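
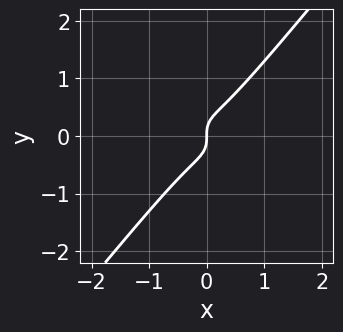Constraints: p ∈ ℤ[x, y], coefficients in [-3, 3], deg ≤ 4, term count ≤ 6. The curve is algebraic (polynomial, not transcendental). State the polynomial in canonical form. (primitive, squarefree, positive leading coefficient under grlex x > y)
First, the degree is 3 — no degree-2 curve has this shape.
Then, from the axis intercepts and sections: one y-axis crossing is at y = 0; it crosses the x-axis at the gridline x = 0.
Finally, putting this together gives p.

3*x^3 + 2*x^2*y - 3*y^3 + x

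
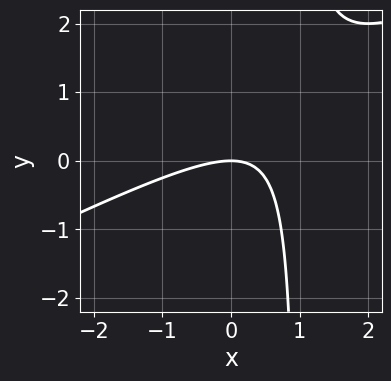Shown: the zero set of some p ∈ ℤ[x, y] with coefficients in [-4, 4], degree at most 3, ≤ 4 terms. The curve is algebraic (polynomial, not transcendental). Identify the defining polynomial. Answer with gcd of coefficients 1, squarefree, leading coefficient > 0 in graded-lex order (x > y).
x^2 - 2*x*y + 2*y

1. Degree: a generic line meets the curve in up to 2 points, so deg p = 2.
2. Against the integer gridlines: it meets the y-axis at y = 0 (among the integer gridlines); one x-axis crossing is at x = 0.
3. The integer polynomial consistent with all of this is the stated p.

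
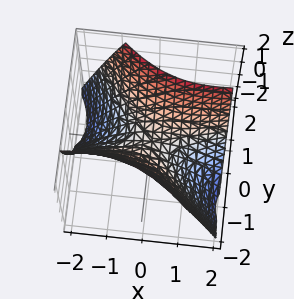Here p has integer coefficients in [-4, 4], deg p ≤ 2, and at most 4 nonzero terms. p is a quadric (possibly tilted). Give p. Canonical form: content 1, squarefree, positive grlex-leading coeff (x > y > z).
x^2 - 3*x*y - 3*y^2 + 3*z

The degree is 2 — no degree-1 surface has this shape.
From the visible intercepts: it crosses the x-axis at the gridline x = 0; one y-axis crossing is at y = 0.
Solving for integer coefficients yields p as stated.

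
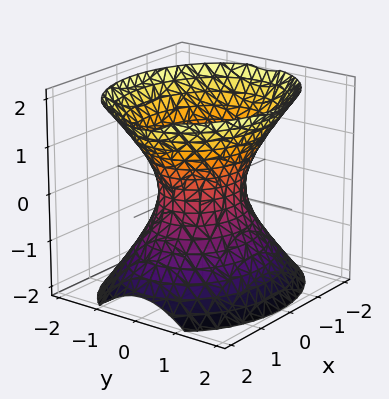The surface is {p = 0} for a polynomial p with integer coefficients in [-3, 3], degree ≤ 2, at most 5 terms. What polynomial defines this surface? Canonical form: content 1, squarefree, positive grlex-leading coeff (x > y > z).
Degree: an hourglass — one-sheet hyperboloid; a quadric, so deg p = 2.
Symmetries: it's symmetric under y → −y, forcing even powers of y; it's symmetric under x → −x, forcing even powers of x; mirror symmetry z ↦ −z ⇒ only even powers of z.
Reading off the gridlines: the x-axis gridline crossings are at x ∈ {-1, 1}; the surface avoids every integer z-axis point in the box.
Solving for integer coefficients yields p as stated.

2*x^2 + 3*y^2 - 2*z^2 - 2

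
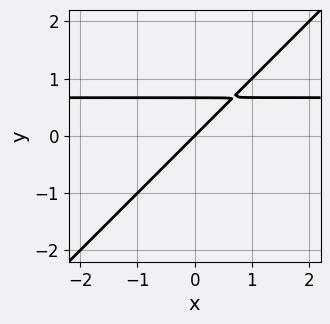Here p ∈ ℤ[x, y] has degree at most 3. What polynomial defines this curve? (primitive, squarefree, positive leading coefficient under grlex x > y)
The degree is 2 — no degree-1 curve has this shape.
Against the integer gridlines: one x-axis crossing is at x = 0; it meets the y-axis at y = 0 (among the integer gridlines).
Fitting integer coefficients to these (and the overall shape) gives p.

3*x*y - 3*y^2 - 2*x + 2*y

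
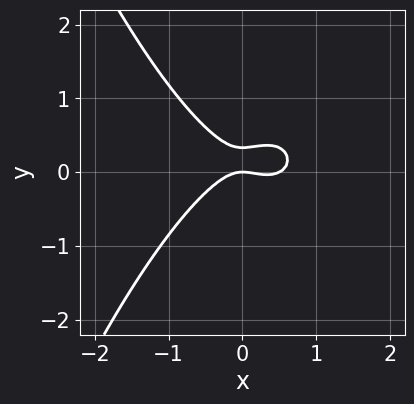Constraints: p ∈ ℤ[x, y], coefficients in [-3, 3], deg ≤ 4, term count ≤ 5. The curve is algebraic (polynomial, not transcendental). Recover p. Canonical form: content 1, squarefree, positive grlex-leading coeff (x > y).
2*x^3 - x^2 + 3*y^2 - y

The degree is 3 — the shape is more complex than any degree-2 curve.
Checking where it meets the axes: it meets the x-axis at x = 0 (among the integer gridlines); it crosses the y-axis at the gridline y = 0.
Assembling these constraints gives the stated polynomial.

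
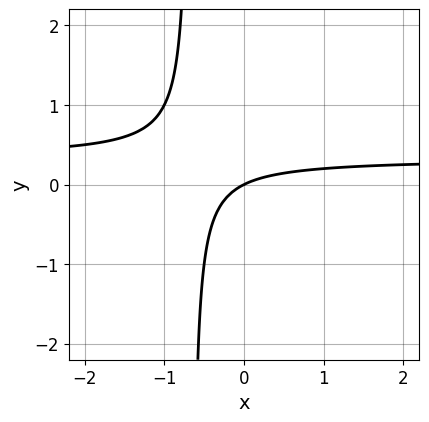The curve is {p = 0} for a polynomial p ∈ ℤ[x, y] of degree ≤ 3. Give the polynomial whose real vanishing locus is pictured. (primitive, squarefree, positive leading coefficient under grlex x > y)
3*x*y - x + 2*y

First, the degree is 2 — no degree-1 curve has this shape.
Next, from the axis intercepts and sections: it crosses the y-axis at the gridline y = 0; it meets the x-axis at x = 0 (among the integer gridlines).
Finally, the integer polynomial consistent with all of this is the stated p.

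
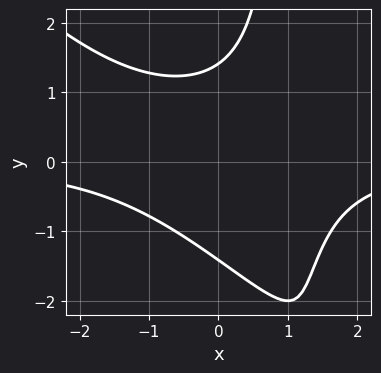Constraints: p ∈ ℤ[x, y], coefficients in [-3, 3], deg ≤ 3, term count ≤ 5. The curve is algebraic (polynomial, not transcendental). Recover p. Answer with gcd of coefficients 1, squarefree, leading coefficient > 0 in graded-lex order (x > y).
x^2*y + x*y^2 - y^2 + 2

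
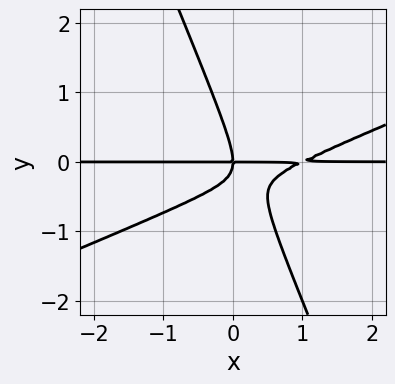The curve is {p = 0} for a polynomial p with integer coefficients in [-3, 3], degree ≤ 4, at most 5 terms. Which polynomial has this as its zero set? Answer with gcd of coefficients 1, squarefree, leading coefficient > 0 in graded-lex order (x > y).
x^2*y - 2*x*y^2 - y^3 - x*y

The degree is 3 — no degree-2 curve has this shape.
Reading off the gridlines: every point of the x-axis in the box is on the curve; one y-axis crossing is at y = 0.
Together with the visible shape, these determine p as stated.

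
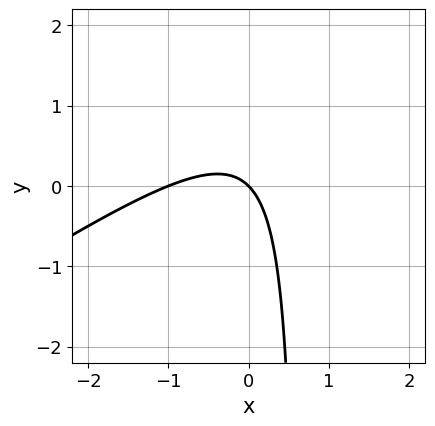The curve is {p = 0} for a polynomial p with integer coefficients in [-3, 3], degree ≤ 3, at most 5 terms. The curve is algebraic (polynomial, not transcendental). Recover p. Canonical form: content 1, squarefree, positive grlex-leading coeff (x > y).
2*x^2 - 3*x*y + 2*x + 2*y

(a) deg p = 2. The shape is more complex than any degree-1 curve.
(b) Against the integer gridlines: among the integer gridlines, it crosses the x-axis at x ∈ {-1, 0}; it crosses the y-axis at the gridline y = 0.
(c) The integer polynomial consistent with all of this is the stated p.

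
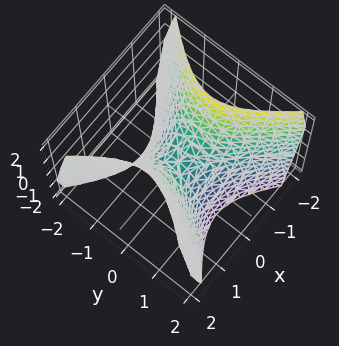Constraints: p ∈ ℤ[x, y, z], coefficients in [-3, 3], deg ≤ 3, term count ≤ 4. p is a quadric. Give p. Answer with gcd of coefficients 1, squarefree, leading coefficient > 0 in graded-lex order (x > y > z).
3*x^2 - 3*y^2 - 2*z

1. Degree: a hyperbolic paraboloid; a quadric, so deg p = 2.
2. Symmetries: the y ↦ −y reflection is a symmetry, so y appears only in even powers; mirror symmetry x ↦ −x ⇒ only even powers of x.
3. Observable constraints: it crosses the x-axis at the gridline x = 0; it crosses the y-axis at the gridline y = 0; one z-axis crossing is at z = 0.
4. Solving for integer coefficients yields p as stated.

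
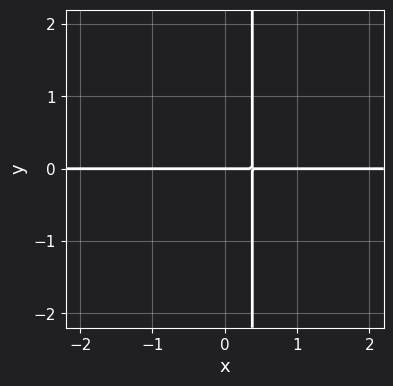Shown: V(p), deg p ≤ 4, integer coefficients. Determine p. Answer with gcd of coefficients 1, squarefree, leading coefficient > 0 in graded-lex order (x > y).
1. The degree is 3 — a generic line meets the curve in up to 3 points.
2. From the axis intercepts and sections: it crosses the y-axis at the gridline y = 0; every point of the x-axis in the box is on the curve.
3. Matching integer coefficients to the picture gives p.

x^2*y - 3*x*y + y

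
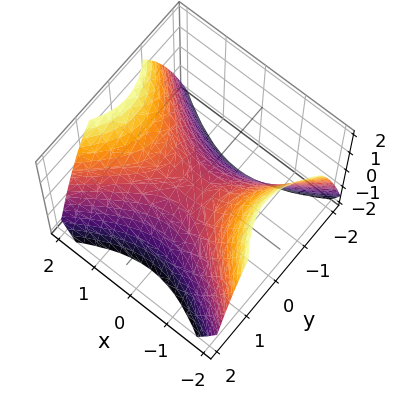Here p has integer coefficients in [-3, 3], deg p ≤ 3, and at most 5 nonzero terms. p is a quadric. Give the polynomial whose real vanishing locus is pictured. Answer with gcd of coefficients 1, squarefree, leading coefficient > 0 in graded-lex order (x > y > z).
2*x^2 - 3*y^2 - 3*z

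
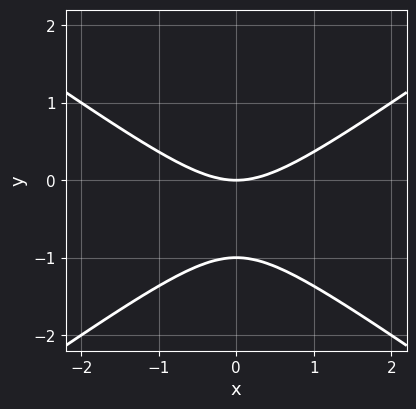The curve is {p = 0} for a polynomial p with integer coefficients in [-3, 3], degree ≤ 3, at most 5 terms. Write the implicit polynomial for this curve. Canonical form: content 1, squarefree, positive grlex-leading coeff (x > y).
x^2 - 2*y^2 - 2*y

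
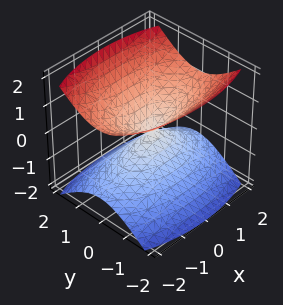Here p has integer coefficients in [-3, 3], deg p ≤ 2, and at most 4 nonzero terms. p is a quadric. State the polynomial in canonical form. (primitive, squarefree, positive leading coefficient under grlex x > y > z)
First, I count 2 distinct pieces. They look like related sheets of one shape, so recover p as a whole.
Then, deg p = 2. A double cone through the origin; a quadric.
Then, symmetries: mirror symmetry z ↦ −z ⇒ only even powers of z; mirror symmetry y ↦ −y ⇒ only even powers of y; mirror symmetry x ↦ −x ⇒ only even powers of x.
Next, against the integer gridlines: it meets the x-axis at x = 0 (among the integer gridlines); it crosses the y-axis at the gridline y = 0.
Finally, solving for integer coefficients yields p as stated.

x^2 + 3*y^2 - 3*z^2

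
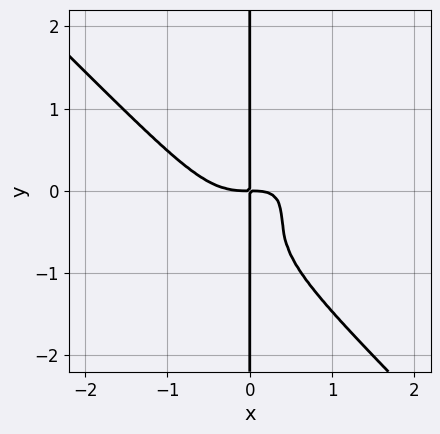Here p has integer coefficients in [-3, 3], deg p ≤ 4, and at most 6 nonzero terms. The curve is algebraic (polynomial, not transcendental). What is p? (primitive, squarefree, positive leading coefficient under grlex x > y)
First, deg p = 4. No degree-3 curve has this shape.
Then, from the visible intercepts: the visible y-axis segment lies entirely on the curve.
Finally, assembling these constraints gives the stated polynomial.

3*x^4 + 3*x*y^3 - 2*x^2*y + 3*x*y^2 + 2*x*y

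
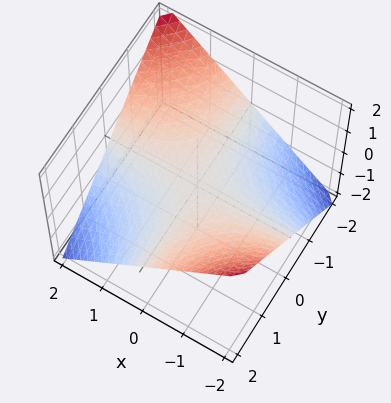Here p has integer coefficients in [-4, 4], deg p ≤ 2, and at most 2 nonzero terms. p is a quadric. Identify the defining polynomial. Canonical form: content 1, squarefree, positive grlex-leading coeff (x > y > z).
First, the degree is 2 — a saddle surface; a quadric.
Then, from the visible intercepts: every point of the y-axis in the box is on the surface; one z-axis crossing is at z = 0.
Finally, solving for integer coefficients yields p as stated. Check: (-2, 0, 0) on the x-axis lies on the surface, and p(-2, 0, 0) = 0. ✓

x*y + 2*z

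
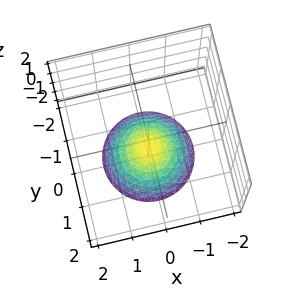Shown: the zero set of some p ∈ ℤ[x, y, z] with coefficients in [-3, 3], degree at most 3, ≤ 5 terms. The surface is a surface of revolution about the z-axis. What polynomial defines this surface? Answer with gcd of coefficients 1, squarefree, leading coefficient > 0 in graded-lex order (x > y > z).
2*x^2 + 2*y^2 + 3*z + 3

1. The degree is 2 — a generic line meets the surface in up to 2 points.
2. By symmetry, the surface is invariant under rotation about z: p = q(x² + y², z).
3. From the axis intercepts and sections: it misses every integer gridline on the y-axis; no x-intercept at any integer in the box; a circular section at z = -2 has radius between 1 and 2; it crosses the z-axis at the gridline z = -1.
4. Putting this together gives p.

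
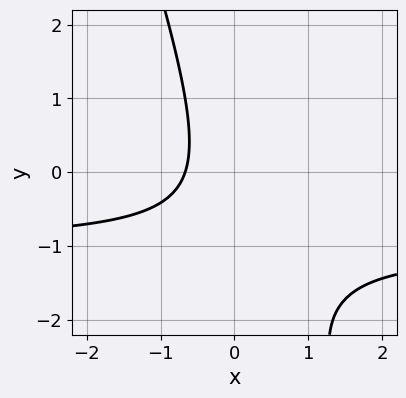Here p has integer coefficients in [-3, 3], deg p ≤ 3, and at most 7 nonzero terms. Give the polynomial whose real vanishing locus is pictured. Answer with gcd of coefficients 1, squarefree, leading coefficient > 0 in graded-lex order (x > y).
3*x*y + y^2 + 3*x + y + 2

(a) deg p = 2. A generic line meets the curve in up to 2 points.
(b) Checking where it meets the axes: no y-intercept at any integer in the box.
(c) Assembling these constraints gives the stated polynomial.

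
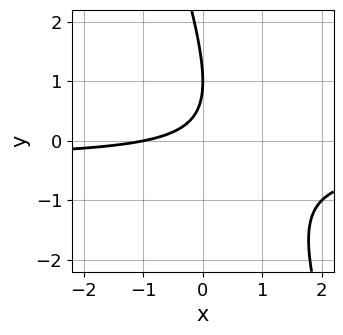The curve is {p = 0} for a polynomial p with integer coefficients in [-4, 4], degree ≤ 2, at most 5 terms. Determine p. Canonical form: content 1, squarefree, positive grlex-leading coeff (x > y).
(a) deg p = 2.
(b) From the axis intercepts and sections: one y-axis crossing is at y = 1; one x-axis crossing is at x = -1.
(c) Putting this together gives p.

3*x*y + y^2 + x - 2*y + 1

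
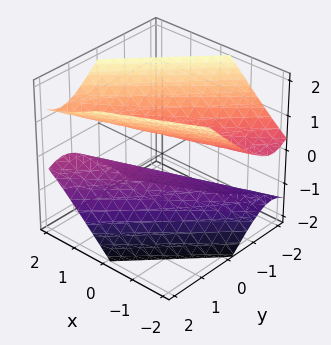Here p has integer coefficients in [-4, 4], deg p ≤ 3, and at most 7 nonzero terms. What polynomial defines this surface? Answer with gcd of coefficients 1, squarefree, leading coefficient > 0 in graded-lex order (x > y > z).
x^2 - 3*x*y + x*z + 2*y^2 - 2*z^2 + 1

(a) The picture has 2 separate pieces. They look like related sheets of one shape, so recover p as a whole.
(b) deg p = 2. The shape is more complex than any degree-1 surface.
(c) Reading off the gridlines: the surface avoids every integer y-axis point in the box; the surface avoids every integer x-axis point in the box.
(d) Assembling these constraints gives the stated polynomial.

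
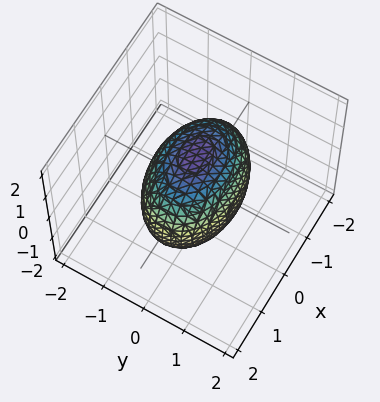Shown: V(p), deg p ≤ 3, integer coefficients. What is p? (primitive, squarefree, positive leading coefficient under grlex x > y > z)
1. Degree: bounded and convex; a quadric, so deg p = 2.
2. Symmetries: it's symmetric under z → −z, forcing even powers of z; it's symmetric under x → −x, forcing even powers of x; the y ↦ −y reflection is a symmetry, so y appears only in even powers.
3. Against the integer gridlines: among the integer gridlines, it crosses the y-axis at y ∈ {-1, 1}.
4. Together with the visible shape, these determine p as stated.

x^2 + 2*y^2 + z^2 - 2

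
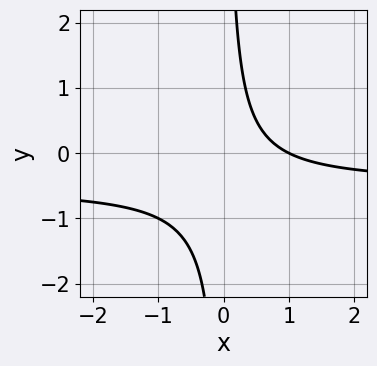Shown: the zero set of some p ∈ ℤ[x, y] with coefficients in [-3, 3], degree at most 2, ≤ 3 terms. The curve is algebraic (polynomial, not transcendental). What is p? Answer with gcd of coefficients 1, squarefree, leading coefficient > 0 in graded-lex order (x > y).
First, deg p = 2. No degree-1 curve has this shape.
Then, against the integer gridlines: it meets the x-axis at x = 1 (among the integer gridlines); it misses every integer gridline on the y-axis.
Finally, assembling these constraints gives the stated polynomial.

2*x*y + x - 1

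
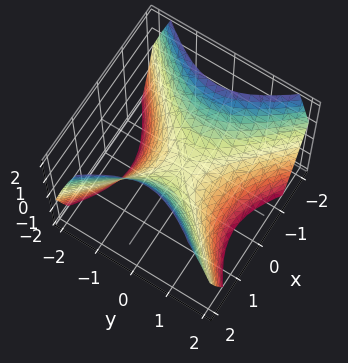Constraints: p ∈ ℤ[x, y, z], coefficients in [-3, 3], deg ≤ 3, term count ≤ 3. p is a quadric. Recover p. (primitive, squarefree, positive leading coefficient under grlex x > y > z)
x^2 - y^2 - z

The degree is 2 — a hyperbolic paraboloid; a quadric.
Symmetries: mirror symmetry x ↦ −x ⇒ only even powers of x; mirror symmetry y ↦ −y ⇒ only even powers of y.
Against the integer gridlines: it meets the x-axis at x = 0 (among the integer gridlines); one z-axis crossing is at z = 0; one y-axis crossing is at y = 0.
Fitting integer coefficients to these (and the overall shape) gives p.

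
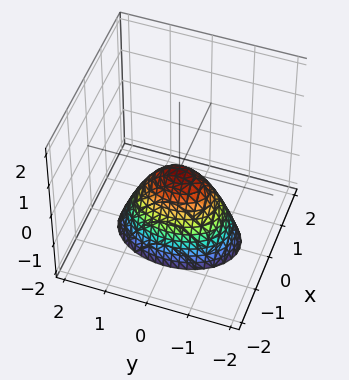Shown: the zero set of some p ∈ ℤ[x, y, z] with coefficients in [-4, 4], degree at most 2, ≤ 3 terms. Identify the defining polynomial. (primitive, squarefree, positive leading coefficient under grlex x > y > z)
2*x^2 + y^2 + z

deg p = 2.
Symmetries: mirror symmetry y ↦ −y ⇒ only even powers of y; it's symmetric under x → −x, forcing even powers of x.
From the visible intercepts: it crosses the z-axis at the gridline z = 0; it crosses the y-axis at the gridline y = 0; it meets the x-axis at x = 0 (among the integer gridlines).
Matching integer coefficients to the picture gives p.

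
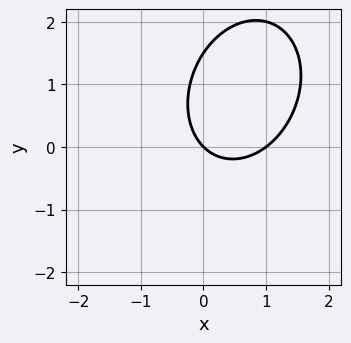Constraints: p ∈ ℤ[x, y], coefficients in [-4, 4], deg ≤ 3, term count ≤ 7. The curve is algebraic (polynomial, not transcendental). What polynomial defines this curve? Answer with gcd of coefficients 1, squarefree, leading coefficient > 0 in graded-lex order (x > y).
3*x^2 - x*y + 2*y^2 - 3*x - 3*y

1. deg p = 2.
2. From the axis intercepts and sections: it meets the y-axis at y = 0 (among the integer gridlines); among the integer gridlines, it crosses the x-axis at x ∈ {0, 1}.
3. Solving for integer coefficients yields p as stated.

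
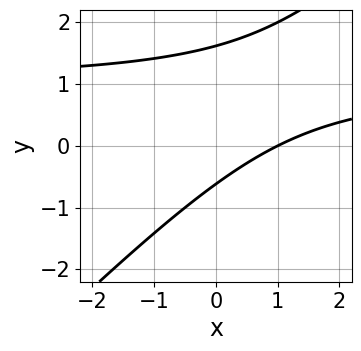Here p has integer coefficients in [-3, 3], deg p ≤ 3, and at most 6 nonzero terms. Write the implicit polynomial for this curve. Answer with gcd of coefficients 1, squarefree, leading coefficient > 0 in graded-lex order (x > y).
x*y - y^2 - x + y + 1

1. deg p = 2. The shape is more complex than any degree-1 curve.
2. Checking where it meets the axes: one x-axis crossing is at x = 1.
3. The integer polynomial consistent with all of this is the stated p.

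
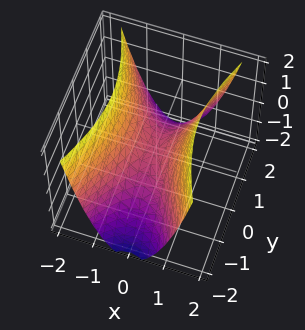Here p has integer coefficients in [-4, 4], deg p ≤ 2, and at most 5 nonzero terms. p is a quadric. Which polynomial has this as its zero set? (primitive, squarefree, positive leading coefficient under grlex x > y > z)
(a) deg p = 2.
(b) Symmetries: it's symmetric under x → −x, forcing even powers of x; mirror symmetry y ↦ −y ⇒ only even powers of y.
(c) From the visible intercepts: it crosses the y-axis at the gridline y = 0; it crosses the z-axis at the gridline z = 0; one x-axis crossing is at x = 0.
(d) Matching integer coefficients to the picture gives p.

3*x^2 - y^2 - 2*z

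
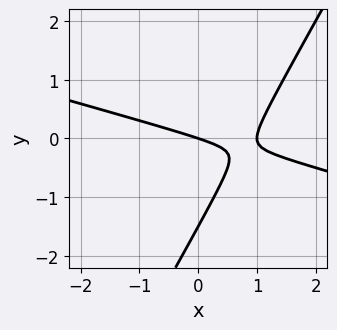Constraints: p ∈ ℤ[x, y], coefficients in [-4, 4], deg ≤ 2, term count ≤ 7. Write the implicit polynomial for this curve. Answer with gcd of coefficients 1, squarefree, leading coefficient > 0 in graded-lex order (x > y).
x^2 + 3*x*y - 2*y^2 - x - 3*y

1. Degree: the shape is more complex than any degree-1 curve, so deg p = 2.
2. From the visible intercepts: the x-axis gridline crossings are at x ∈ {0, 1}; it meets the y-axis at y = 0 (among the integer gridlines).
3. Solving for integer coefficients yields p as stated.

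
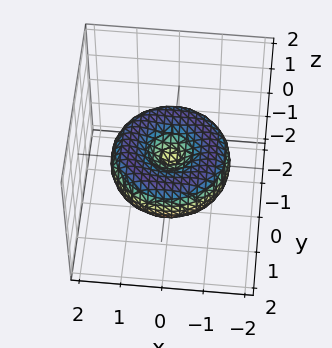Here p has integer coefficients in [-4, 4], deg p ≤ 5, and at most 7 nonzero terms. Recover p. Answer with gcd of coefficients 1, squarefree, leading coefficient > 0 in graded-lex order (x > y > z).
First, degree: no degree-3 surface has this shape, so deg p = 4.
Then, symmetries: the surface is invariant under rotation about z: p = q(x² + y², z).
Next, reading off the gridlines: it crosses the z-axis at the gridline z = 0; it meets the y-axis at y = 0 (among the integer gridlines).
Finally, these observations pin down the coefficients.

x^4 + 2*x^2*y^2 + y^4 - 2*x^2 - 2*y^2 + 3*z^2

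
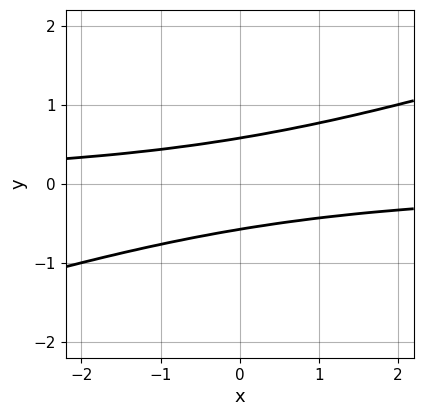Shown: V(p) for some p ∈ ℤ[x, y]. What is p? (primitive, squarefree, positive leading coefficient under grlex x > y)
x*y - 3*y^2 + 1

1. Degree: a generic line meets the curve in up to 2 points, so deg p = 2.
2. Checking where it meets the axes: it misses every integer gridline on the x-axis.
3. Solving for integer coefficients yields p as stated.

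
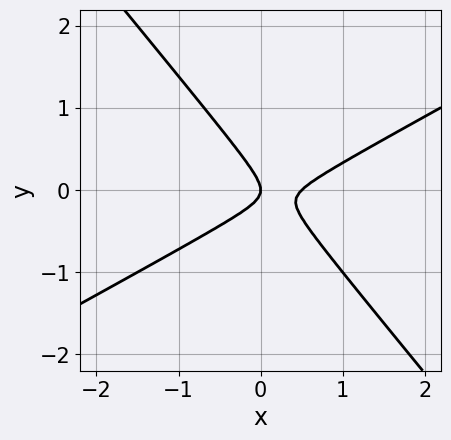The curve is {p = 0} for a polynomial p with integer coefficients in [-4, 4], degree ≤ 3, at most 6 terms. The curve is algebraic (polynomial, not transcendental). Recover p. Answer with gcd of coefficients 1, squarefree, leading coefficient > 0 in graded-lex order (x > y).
First, the degree is 2 — a generic line meets the curve in up to 2 points.
Next, from the visible intercepts: it meets the y-axis at y = 0 (among the integer gridlines); it meets the x-axis at x = 0 (among the integer gridlines).
Finally, the integer polynomial consistent with all of this is the stated p.

2*x^2 - 2*x*y - 3*y^2 - x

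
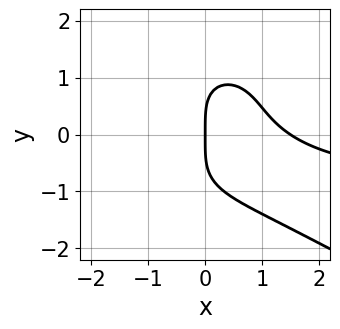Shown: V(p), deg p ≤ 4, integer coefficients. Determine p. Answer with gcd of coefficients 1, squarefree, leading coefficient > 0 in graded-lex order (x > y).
y^4 + 2*x^2*y + 2*x^2 - 3*x

1. Degree: no degree-3 curve has this shape, so deg p = 4.
2. Observable constraints: it crosses the x-axis at the gridline x = 0; one y-axis crossing is at y = 0.
3. Matching integer coefficients to the picture gives p.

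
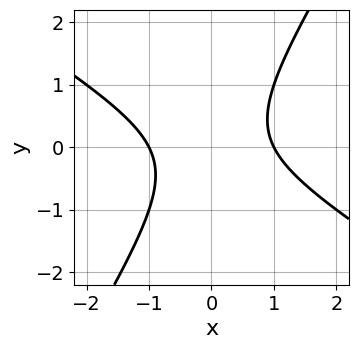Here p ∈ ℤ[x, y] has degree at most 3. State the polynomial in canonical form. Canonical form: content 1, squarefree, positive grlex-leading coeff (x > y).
(a) deg p = 2. A generic line meets the curve in up to 2 points.
(b) From the visible intercepts: among the integer gridlines, it crosses the x-axis at x ∈ {-1, 1}; it misses every integer gridline on the y-axis.
(c) Assembling these constraints gives the stated polynomial.

x^2 + x*y - y^2 - 1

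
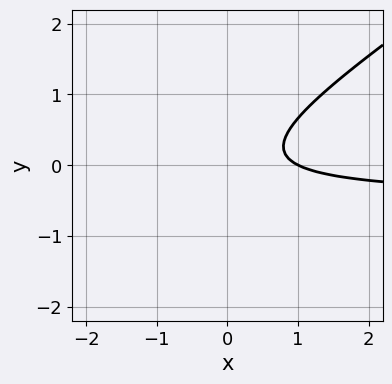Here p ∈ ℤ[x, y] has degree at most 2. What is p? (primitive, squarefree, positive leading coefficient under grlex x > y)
1. The degree is 2 — the shape is more complex than any degree-1 curve.
2. Reading off the gridlines: it misses every integer gridline on the y-axis; it crosses the x-axis at the gridline x = 1.
3. These observations pin down the coefficients.

2*x*y - 3*y^2 + x - 1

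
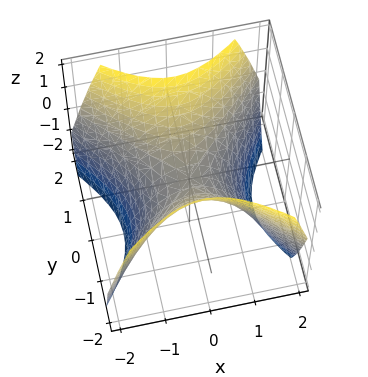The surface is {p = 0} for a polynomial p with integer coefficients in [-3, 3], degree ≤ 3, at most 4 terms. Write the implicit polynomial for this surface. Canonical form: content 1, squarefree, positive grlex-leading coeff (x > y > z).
x^2 - y^2 + z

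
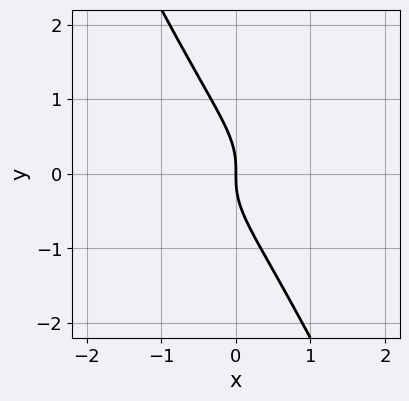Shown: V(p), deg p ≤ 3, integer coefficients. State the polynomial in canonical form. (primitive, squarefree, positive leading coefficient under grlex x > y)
1. Degree: a generic line meets the curve in up to 3 points, so deg p = 3.
2. From the visible intercepts: one x-axis crossing is at x = 0; it meets the y-axis at y = 0 (among the integer gridlines).
3. Fitting integer coefficients to these (and the overall shape) gives p.

2*x*y^2 + y^3 + x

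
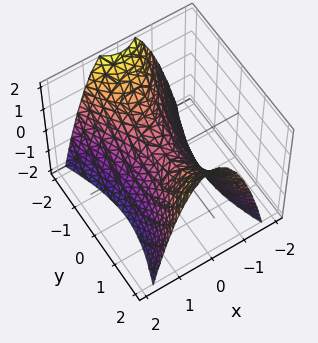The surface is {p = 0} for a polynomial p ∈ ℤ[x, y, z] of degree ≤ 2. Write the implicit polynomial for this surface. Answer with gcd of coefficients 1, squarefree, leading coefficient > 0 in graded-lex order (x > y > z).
First, the degree is 2 — a saddle surface; a quadric.
Then, symmetries: mirror symmetry x ↦ −x ⇒ only even powers of x; it's symmetric under y → −y, forcing even powers of y.
Next, checking where it meets the axes: it meets the x-axis at x = 0 (among the integer gridlines); one z-axis crossing is at z = 0; it crosses the y-axis at the gridline y = 0.
Finally, together with the visible shape, these determine p as stated.

3*x^2 - y^2 + 2*z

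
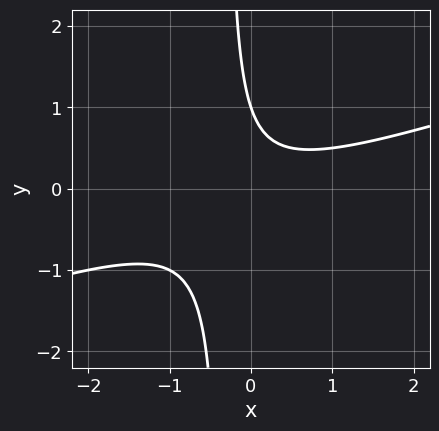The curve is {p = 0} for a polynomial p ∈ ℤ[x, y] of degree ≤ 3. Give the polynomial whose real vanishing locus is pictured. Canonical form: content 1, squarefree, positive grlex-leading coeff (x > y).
1. Degree: no degree-1 curve has this shape, so deg p = 2.
2. Observable constraints: the curve avoids every integer x-axis point in the box; it meets the y-axis at y = 1 (among the integer gridlines).
3. Assembling these constraints gives the stated polynomial.

x^2 - 3*x*y - y + 1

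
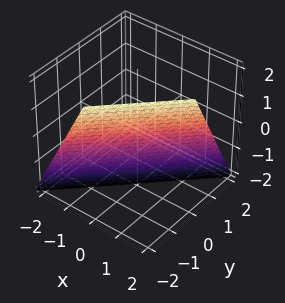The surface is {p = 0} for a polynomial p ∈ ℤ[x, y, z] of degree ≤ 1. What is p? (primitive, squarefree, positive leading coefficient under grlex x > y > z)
2*x - 2*y - z - 2

Degree: every cross-section is a straight line — this is a plane, so deg p = 1.
Observable constraints: one x-axis crossing is at x = 1; it crosses the y-axis at the gridline y = -1.
Putting this together gives p. Check: (0, 0, -2) on the z-axis lies on the surface, and p(0, 0, -2) = 0. ✓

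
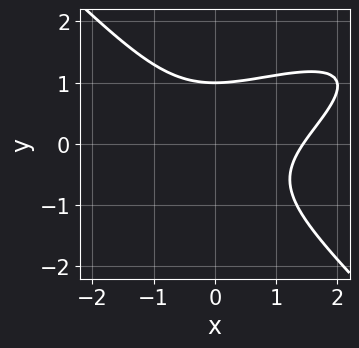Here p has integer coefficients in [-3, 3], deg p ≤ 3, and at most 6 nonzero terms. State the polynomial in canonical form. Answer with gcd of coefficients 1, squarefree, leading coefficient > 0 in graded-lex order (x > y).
x^3 - 2*x^2*y + 3*y^3 - 3

(a) deg p = 3. The shape is more complex than any degree-2 curve.
(b) Checking where it meets the axes: it crosses the y-axis at the gridline y = 1.
(c) Solving for integer coefficients yields p as stated.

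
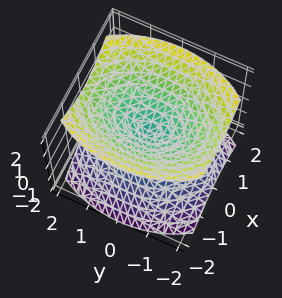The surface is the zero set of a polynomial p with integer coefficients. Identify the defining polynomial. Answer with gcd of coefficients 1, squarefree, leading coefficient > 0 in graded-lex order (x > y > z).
2*x^2 + y^2 - 2*z^2

(a) I count 2 distinct pieces. They look like related sheets of one shape, so recover p as a whole.
(b) Degree: two nappes meeting at a single point; a quadric, so deg p = 2.
(c) Symmetries: the x ↦ −x reflection is a symmetry, so x appears only in even powers; the z ↦ −z reflection is a symmetry, so z appears only in even powers; it's symmetric under y → −y, forcing even powers of y.
(d) Against the integer gridlines: it meets the x-axis at x = 0 (among the integer gridlines); one y-axis crossing is at y = 0; it crosses the z-axis at the gridline z = 0.
(e) Fitting integer coefficients to these (and the overall shape) gives p.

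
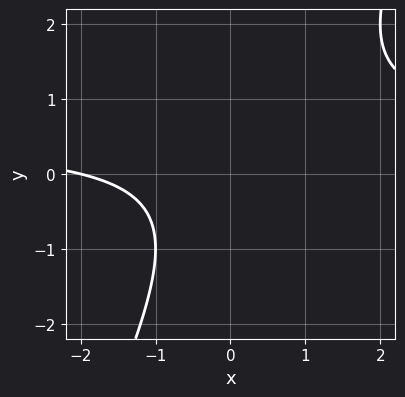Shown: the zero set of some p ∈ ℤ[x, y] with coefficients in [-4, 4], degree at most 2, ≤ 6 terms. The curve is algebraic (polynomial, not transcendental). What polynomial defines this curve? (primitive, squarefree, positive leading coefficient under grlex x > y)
2*x*y - y^2 - x - 2

1. The degree is 2 — no degree-1 curve has this shape.
2. From the visible intercepts: one x-axis crossing is at x = -2; it misses every integer gridline on the y-axis.
3. Putting this together gives p.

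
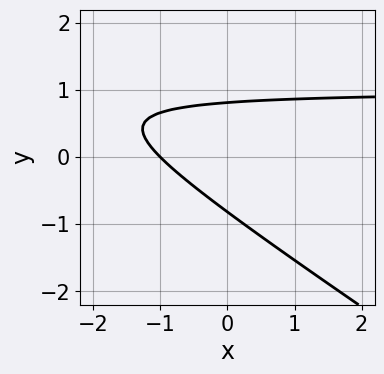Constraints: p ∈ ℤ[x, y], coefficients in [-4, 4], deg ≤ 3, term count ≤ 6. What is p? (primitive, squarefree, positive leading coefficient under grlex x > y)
First, degree: a generic line meets the curve in up to 2 points, so deg p = 2.
Then, from the visible intercepts: one x-axis crossing is at x = -1.
Finally, putting this together gives p.

2*x*y + 3*y^2 - 2*x - 2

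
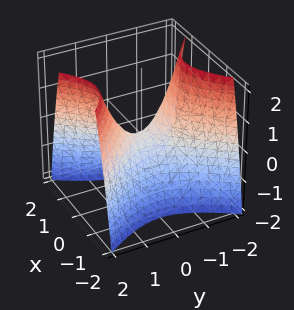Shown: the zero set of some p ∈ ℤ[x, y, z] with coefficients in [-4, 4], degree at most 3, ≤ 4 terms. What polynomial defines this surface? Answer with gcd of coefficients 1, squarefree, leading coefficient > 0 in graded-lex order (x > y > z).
3*x^2 - 2*y^2 + 2*z

(a) Degree: a hyperbolic paraboloid; a quadric, so deg p = 2.
(b) Symmetries: it's symmetric under y → −y, forcing even powers of y; mirror symmetry x ↦ −x ⇒ only even powers of x.
(c) From the axis intercepts and sections: one z-axis crossing is at z = 0; one x-axis crossing is at x = 0.
(d) Assembling these constraints gives the stated polynomial.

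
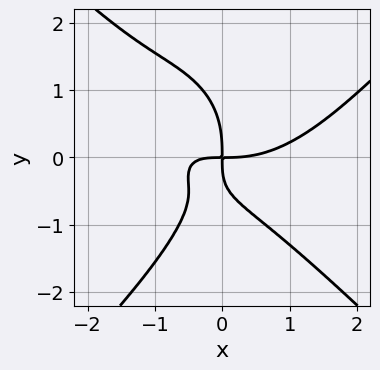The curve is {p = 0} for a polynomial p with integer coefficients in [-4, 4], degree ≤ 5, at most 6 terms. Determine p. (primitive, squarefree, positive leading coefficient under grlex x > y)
x^4 - y^4 - 2*x^2*y - 2*x*y^2 - 2*x*y

deg p = 4. A generic line meets the curve in up to 4 points.
From the visible intercepts: it meets the x-axis at x = 0 (among the integer gridlines); one y-axis crossing is at y = 0.
Matching integer coefficients to the picture gives p.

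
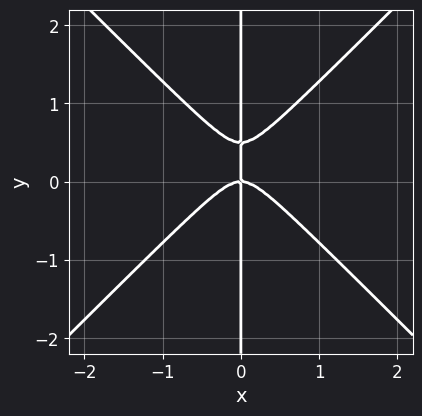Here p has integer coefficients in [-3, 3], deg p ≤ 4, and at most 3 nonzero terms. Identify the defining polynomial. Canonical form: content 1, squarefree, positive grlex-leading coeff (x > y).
The degree is 3 — no degree-2 curve has this shape.
From the axis intercepts and sections: the visible y-axis segment lies entirely on the curve; it meets the x-axis at x = 0 (among the integer gridlines).
Matching integer coefficients to the picture gives p.

2*x^3 - 2*x*y^2 + x*y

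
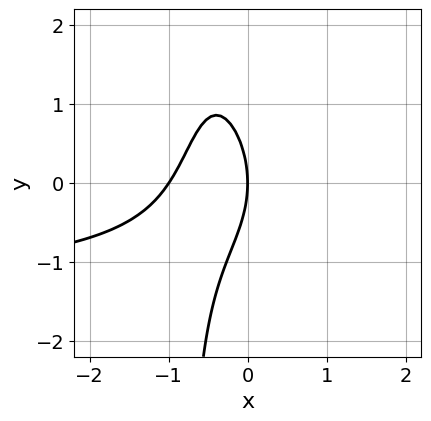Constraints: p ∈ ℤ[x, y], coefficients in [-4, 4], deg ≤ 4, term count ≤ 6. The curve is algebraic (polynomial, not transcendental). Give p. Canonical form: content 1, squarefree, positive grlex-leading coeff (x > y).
1. Degree: no degree-2 curve has this shape, so deg p = 3.
2. From the axis intercepts and sections: among the integer gridlines, it crosses the x-axis at x ∈ {-1, 0}; it crosses the y-axis at the gridline y = 0.
3. Solving for integer coefficients yields p as stated.

2*x^2*y + x*y^2 + 3*x^2 + y^2 + 3*x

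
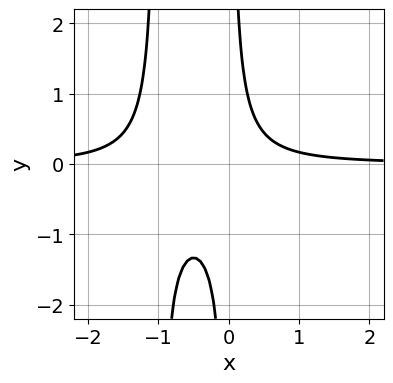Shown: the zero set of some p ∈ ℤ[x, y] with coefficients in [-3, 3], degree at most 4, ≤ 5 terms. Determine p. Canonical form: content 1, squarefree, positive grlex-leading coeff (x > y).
(a) deg p = 3.
(b) From the visible intercepts: no y-intercept at any integer in the box; it misses every integer gridline on the x-axis.
(c) Together with the visible shape, these determine p as stated.

3*x^2*y + 3*x*y - 1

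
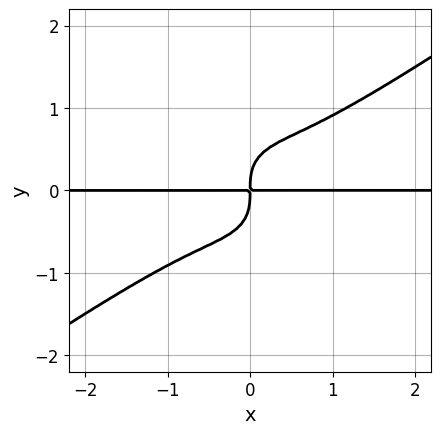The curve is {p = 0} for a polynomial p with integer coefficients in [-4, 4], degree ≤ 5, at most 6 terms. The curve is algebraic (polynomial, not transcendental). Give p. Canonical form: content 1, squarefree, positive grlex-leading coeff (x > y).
deg p = 4. No degree-3 curve has this shape.
Against the integer gridlines: every point of the x-axis in the box is on the curve.
Fitting integer coefficients to these (and the overall shape) gives p.

3*x^3*y - 3*x^2*y^2 - 3*y^4 + 2*x*y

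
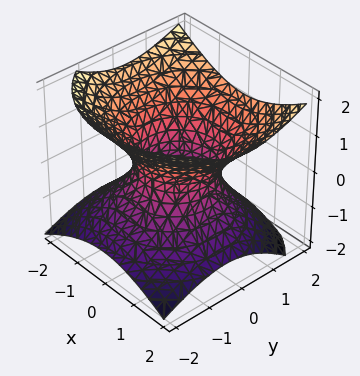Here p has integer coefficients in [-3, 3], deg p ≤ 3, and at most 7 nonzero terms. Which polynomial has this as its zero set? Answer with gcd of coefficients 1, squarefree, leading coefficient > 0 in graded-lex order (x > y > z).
2*x^2 + 2*y^2 - y*z - 3*z^2 - 2

First, deg p = 2.
Next, reading off the gridlines: the surface avoids every integer z-axis point in the box; the y-axis gridline crossings are at y ∈ {-1, 1}.
Finally, assembling these constraints gives the stated polynomial.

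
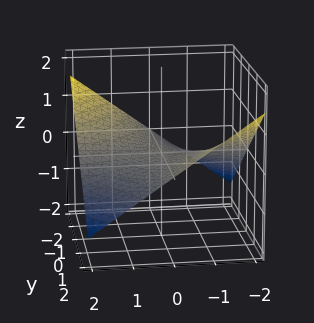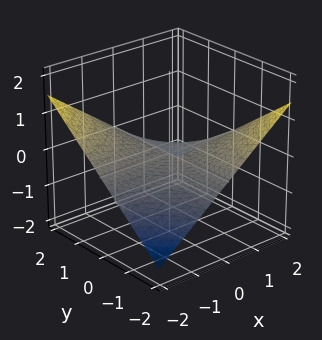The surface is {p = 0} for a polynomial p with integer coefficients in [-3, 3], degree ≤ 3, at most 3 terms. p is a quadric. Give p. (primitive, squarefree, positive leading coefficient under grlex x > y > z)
The degree is 2 — a saddle surface; a quadric.
Observable constraints: the visible x-axis segment lies entirely on the surface; the visible y-axis segment lies entirely on the surface; one z-axis crossing is at z = 0.
Together with the visible shape, these determine p as stated.

x*y + 3*z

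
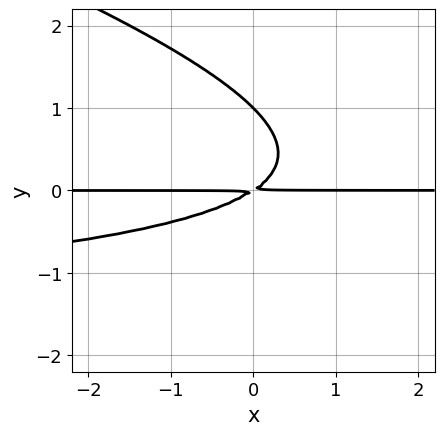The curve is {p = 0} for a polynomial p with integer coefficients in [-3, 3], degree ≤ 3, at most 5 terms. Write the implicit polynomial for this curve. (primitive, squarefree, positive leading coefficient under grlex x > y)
1. Degree: a generic line meets the curve in up to 3 points, so deg p = 3.
2. Checking where it meets the axes: every point of the x-axis in the box is on the curve; one y-axis crossing is at y = 1.
3. Matching integer coefficients to the picture gives p.

x*y^2 + 3*y^3 + 2*x*y - 3*y^2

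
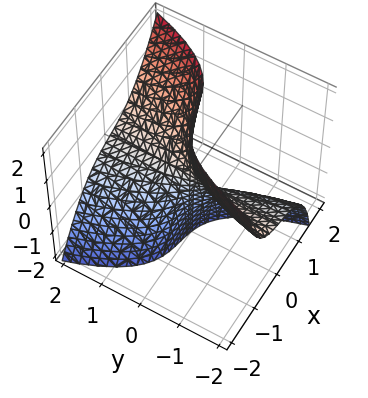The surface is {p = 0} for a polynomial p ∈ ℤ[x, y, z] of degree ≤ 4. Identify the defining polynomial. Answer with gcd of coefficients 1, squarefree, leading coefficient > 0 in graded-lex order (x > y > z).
deg p = 3.
From the visible intercepts: every point of the z-axis in the box is on the surface; the visible y-axis segment lies entirely on the surface; it crosses the x-axis at the gridline x = 0.
Assembling these constraints gives the stated polynomial.

2*x^3 - x^2*z - 3*y*z + 2*x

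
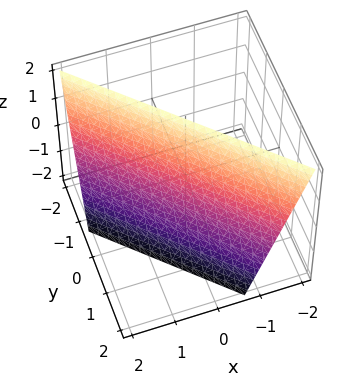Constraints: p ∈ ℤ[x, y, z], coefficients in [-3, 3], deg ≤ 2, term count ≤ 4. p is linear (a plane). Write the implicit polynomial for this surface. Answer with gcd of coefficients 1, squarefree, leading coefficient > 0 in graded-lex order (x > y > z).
The degree is 1 — the surface is flat (a plane).
From the visible intercepts: one z-axis crossing is at z = 2.
Matching integer coefficients to the picture gives p.

3*x + 3*y + z - 2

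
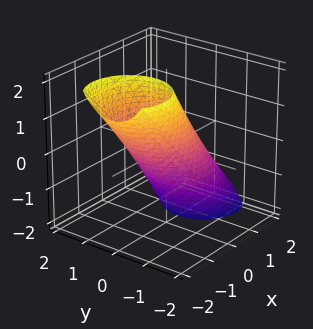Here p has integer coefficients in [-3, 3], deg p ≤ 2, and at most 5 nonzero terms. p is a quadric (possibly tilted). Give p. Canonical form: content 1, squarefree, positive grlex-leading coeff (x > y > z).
2*x^2 + 3*x*z + 2*y^2 + z^2 - 2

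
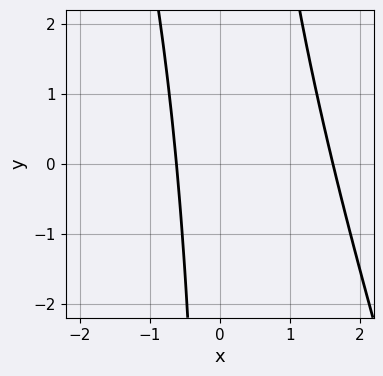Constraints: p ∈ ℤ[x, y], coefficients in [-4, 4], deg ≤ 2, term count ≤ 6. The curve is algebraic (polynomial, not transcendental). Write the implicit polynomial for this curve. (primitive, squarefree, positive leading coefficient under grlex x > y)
3*x^2 + x*y - 3*x - 3

(a) Degree: no degree-1 curve has this shape, so deg p = 2.
(b) Observable constraints: it misses every integer gridline on the y-axis.
(c) Solving for integer coefficients yields p as stated.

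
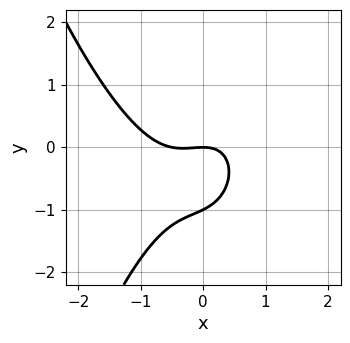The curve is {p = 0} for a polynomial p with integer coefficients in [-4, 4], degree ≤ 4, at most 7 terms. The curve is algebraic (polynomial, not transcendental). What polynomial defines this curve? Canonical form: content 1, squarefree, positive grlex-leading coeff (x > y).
First, the degree is 3 — no degree-2 curve has this shape.
Next, checking where it meets the axes: the y-axis gridline crossings are at y ∈ {-1, 0}; it meets the x-axis at x = 0 (among the integer gridlines).
Finally, fitting integer coefficients to these (and the overall shape) gives p.

2*x^3 + x^2 - x*y + 2*y^2 + 2*y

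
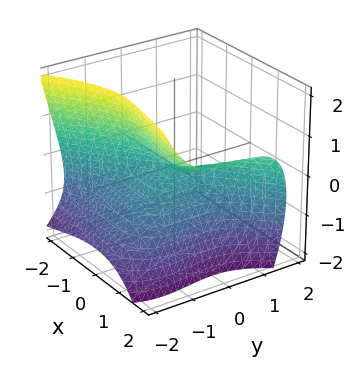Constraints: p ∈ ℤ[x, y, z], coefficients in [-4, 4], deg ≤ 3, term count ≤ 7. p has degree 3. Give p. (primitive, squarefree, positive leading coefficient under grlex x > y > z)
x^3 - 2*x^2*z - 2*y^3 + 2*y^2*z - 3*z^2

First, deg p = 3. No degree-2 surface has this shape.
Next, checking where it meets the axes: one y-axis crossing is at y = 0; it meets the z-axis at z = 0 (among the integer gridlines); one x-axis crossing is at x = 0.
Finally, together with the visible shape, these determine p as stated.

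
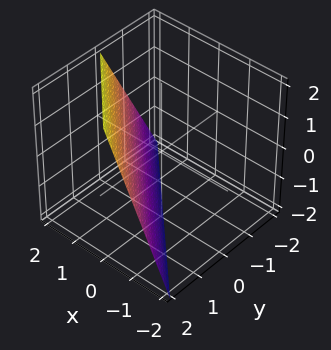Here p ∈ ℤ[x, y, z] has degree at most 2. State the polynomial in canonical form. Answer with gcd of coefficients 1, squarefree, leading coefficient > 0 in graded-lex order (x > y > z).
deg p = 1.
Reading off the gridlines: one y-axis crossing is at y = 1; it meets the x-axis at x = 1 (among the integer gridlines).
Matching integer coefficients to the picture gives p.

2*x + 2*y - z - 2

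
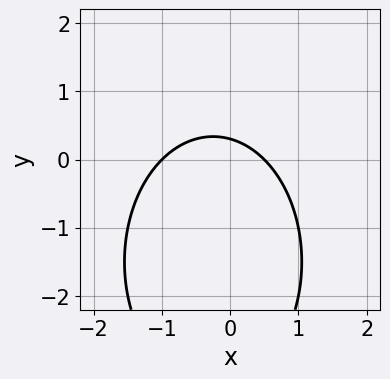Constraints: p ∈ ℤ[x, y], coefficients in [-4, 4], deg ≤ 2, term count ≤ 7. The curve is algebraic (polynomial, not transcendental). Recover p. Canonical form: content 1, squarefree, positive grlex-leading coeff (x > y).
2*x^2 + y^2 + x + 3*y - 1

First, degree: the shape is more complex than any degree-1 curve, so deg p = 2.
Then, from the visible intercepts: it crosses the x-axis at the gridline x = -1.
Finally, matching integer coefficients to the picture gives p.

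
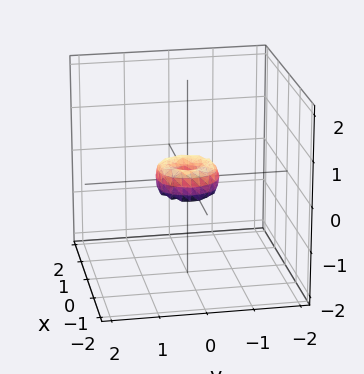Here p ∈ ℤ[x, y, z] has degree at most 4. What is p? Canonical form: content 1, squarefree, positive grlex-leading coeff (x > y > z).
First, deg p = 4. No degree-3 surface has this shape.
Then, symmetry: every cross-section ⟂ z is a circle, so x, y appear only via x² + y².
Next, from the axis intercepts and sections: it meets the y-axis at y = 0 (among the integer gridlines); one x-axis crossing is at x = 0; it crosses the z-axis at the gridline z = 0.
Finally, assembling these constraints gives the stated polynomial.

2*x^4 + 4*x^2*y^2 + 2*y^4 - x^2 - y^2 + z^2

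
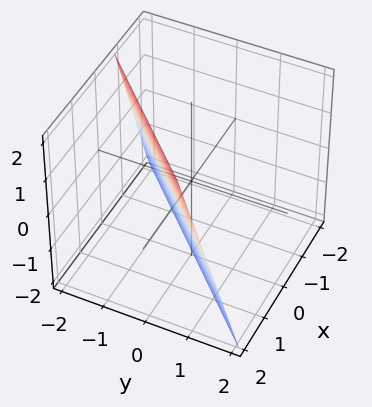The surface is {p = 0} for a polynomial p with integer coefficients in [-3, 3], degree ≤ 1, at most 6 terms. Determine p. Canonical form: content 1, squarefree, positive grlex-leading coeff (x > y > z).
3*x - 3*y - z - 2

First, degree: the surface is flat (a plane), so deg p = 1.
Then, from the axis intercepts and sections: one z-axis crossing is at z = -2.
Finally, assembling these constraints gives the stated polynomial.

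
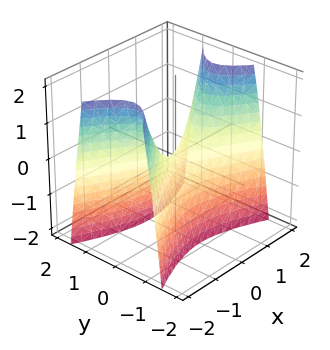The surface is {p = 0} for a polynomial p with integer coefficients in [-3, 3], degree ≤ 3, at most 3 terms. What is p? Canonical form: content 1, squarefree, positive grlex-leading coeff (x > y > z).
(a) The degree is 2 — a hyperbolic paraboloid; a quadric.
(b) Symmetries: mirror symmetry x ↦ −x ⇒ only even powers of x; mirror symmetry y ↦ −y ⇒ only even powers of y.
(c) Observable constraints: it crosses the y-axis at the gridline y = 0; it meets the x-axis at x = 0 (among the integer gridlines).
(d) Together with the visible shape, these determine p as stated.

x^2 - 3*y^2 - z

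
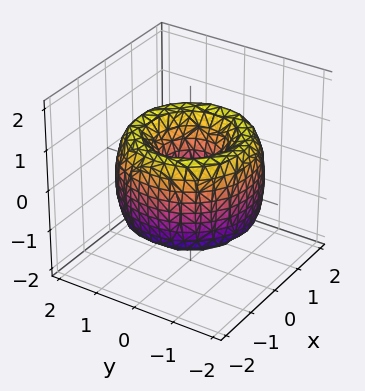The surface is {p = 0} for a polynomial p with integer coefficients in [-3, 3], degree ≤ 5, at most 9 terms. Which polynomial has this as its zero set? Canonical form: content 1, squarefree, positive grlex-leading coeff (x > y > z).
(a) deg p = 4. No degree-3 surface has this shape.
(b) Symmetries: rotational symmetry about the z-axis ⇒ p depends on x, y only through x² + y².
(c) Against the integer gridlines: a circular section at z = -1 has radius exactly 1; it misses every integer gridline on the z-axis.
(d) Solving for integer coefficients yields p as stated.

x^4 + 2*x^2*y^2 + y^4 - 3*x^2 - 3*y^2 + z^2 + 1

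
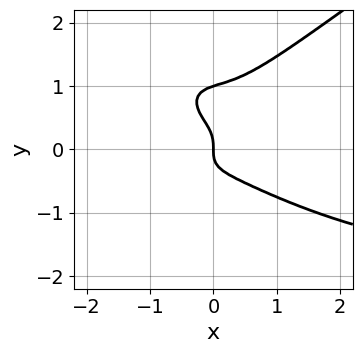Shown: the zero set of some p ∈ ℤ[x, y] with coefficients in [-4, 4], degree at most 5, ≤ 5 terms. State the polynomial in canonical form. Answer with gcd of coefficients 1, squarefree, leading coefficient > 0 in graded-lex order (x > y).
x^3*y - 3*y^4 + 2*x^3 + 3*y^3 + x

First, degree: no degree-3 curve has this shape, so deg p = 4.
Next, from the axis intercepts and sections: it meets the x-axis at x = 0 (among the integer gridlines); among the integer gridlines, it crosses the y-axis at y ∈ {0, 1}.
Finally, fitting integer coefficients to these (and the overall shape) gives p.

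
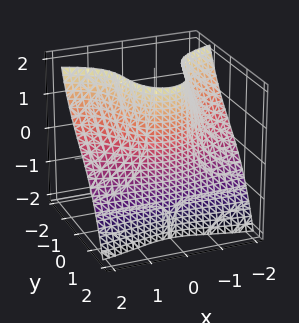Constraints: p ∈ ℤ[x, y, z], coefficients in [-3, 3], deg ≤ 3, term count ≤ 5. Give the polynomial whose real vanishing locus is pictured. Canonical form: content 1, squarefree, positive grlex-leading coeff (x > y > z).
2*x^2*y + 2*x^2*z + 2*y^3 - 3

The degree is 3 — no degree-2 surface has this shape.
Against the integer gridlines: no z-intercept at any integer in the box; no x-intercept at any integer in the box.
The integer polynomial consistent with all of this is the stated p.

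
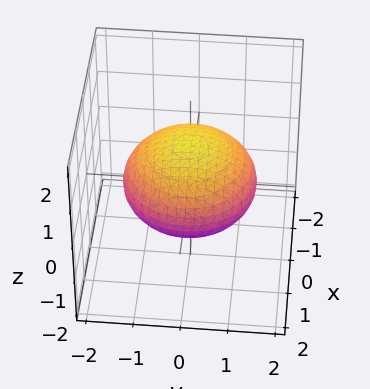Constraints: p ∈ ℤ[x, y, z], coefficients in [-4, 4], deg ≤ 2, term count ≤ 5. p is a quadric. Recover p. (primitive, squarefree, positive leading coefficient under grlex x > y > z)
deg p = 2. A closed, bounded, convex surface; a quadric.
Symmetries: the z-axis is an axis of rotation, so x and y enter only as x² + y²; it's symmetric under z → −z, forcing even powers of z.
Reading off the gridlines: among the integer gridlines, it crosses the z-axis at z ∈ {-1, 1}; a circular section at z = 0 has radius between 1 and 2.
Matching integer coefficients to the picture gives p.

x^2 + y^2 + 2*z^2 - 2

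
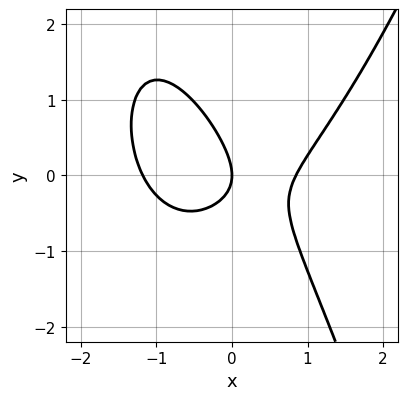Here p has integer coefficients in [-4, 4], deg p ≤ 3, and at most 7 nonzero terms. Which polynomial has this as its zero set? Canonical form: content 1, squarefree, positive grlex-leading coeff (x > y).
First, degree: a generic line meets the curve in up to 3 points, so deg p = 3.
Then, observable constraints: it crosses the x-axis at the gridline x = 0; it meets the y-axis at y = 0 (among the integer gridlines).
Finally, solving for integer coefficients yields p as stated.

3*x^3 + x^2 - 3*x*y - 3*y^2 - 3*x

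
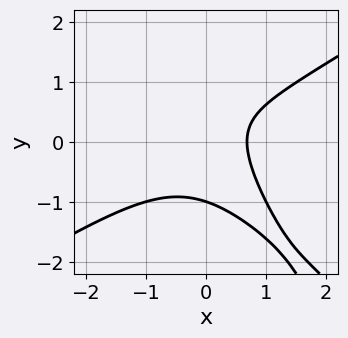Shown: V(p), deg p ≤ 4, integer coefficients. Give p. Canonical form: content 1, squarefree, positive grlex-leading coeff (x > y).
x^3 - 2*x*y^2 - y^3 + x - 1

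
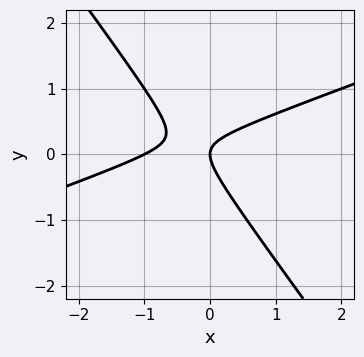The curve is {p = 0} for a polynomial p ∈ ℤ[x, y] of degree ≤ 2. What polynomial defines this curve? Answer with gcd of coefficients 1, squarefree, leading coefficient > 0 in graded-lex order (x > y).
1. deg p = 2. A generic line meets the curve in up to 2 points.
2. Checking where it meets the axes: the x-axis gridline crossings are at x ∈ {-1, 0}; it crosses the y-axis at the gridline y = 0.
3. These observations pin down the coefficients.

x^2 - 2*x*y - 2*y^2 + x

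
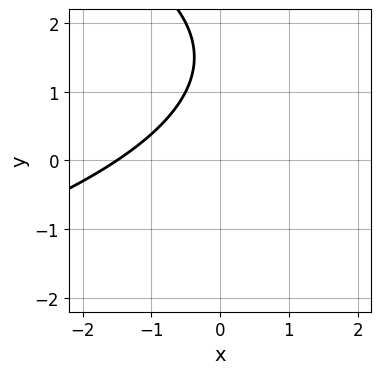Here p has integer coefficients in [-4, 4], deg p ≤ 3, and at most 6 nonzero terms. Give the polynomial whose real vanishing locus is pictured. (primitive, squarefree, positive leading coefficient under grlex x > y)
y^2 + 2*x - 3*y + 3

(a) deg p = 2. No degree-1 curve has this shape.
(b) Checking where it meets the axes: the curve avoids every integer y-axis point in the box.
(c) Solving for integer coefficients yields p as stated.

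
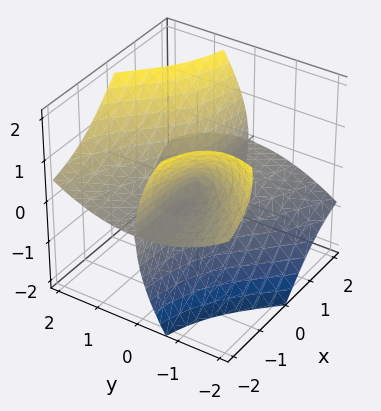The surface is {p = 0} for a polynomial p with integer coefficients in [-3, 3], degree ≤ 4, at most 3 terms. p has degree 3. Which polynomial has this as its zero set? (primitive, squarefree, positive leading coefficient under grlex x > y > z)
There are 3 components. They look like related sheets of one shape, so recover p as a whole.
Degree: the shape is more complex than any degree-2 surface, so deg p = 3.
Observable constraints: it crosses the y-axis at the gridline y = 0; the visible x-axis segment lies entirely on the surface; it crosses the z-axis at the gridline z = 0.
Fitting integer coefficients to these (and the overall shape) gives p.

3*x*y*z + y^3 - z^3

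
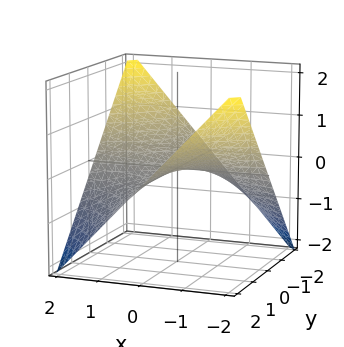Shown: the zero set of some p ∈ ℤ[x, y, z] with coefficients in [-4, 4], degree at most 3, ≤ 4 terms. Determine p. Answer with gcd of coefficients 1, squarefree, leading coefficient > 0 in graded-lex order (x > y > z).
x*y + 2*z

(a) deg p = 2. A hyperbolic paraboloid; a quadric.
(b) Against the integer gridlines: every point of the x-axis in the box is on the surface; every point of the y-axis in the box is on the surface; it meets the z-axis at z = 0 (among the integer gridlines).
(c) The integer polynomial consistent with all of this is the stated p.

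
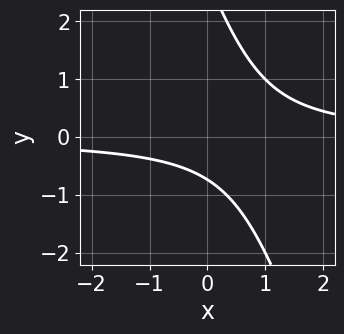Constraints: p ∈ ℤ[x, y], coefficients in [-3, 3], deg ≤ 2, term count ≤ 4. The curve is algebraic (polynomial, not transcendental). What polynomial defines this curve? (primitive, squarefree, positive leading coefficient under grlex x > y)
(a) The degree is 2 — a generic line meets the curve in up to 2 points.
(b) From the visible intercepts: no x-intercept at any integer in the box.
(c) Fitting integer coefficients to these (and the overall shape) gives p.

3*x*y + y^2 - 2*y - 2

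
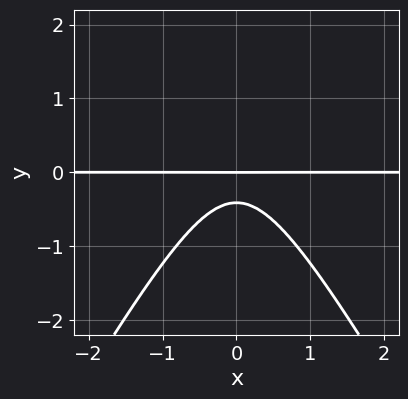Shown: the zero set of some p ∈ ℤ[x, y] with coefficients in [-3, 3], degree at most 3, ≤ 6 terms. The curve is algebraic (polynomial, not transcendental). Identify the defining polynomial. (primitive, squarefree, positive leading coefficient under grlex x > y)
1. Degree: a generic line meets the curve in up to 3 points, so deg p = 3.
2. Symmetries: it's symmetric under x → −x, forcing even powers of x.
3. Against the integer gridlines: every point of the x-axis in the box is on the curve; it meets the y-axis at y = 0 (among the integer gridlines).
4. Matching integer coefficients to the picture gives p.

3*x^2*y - y^3 + 2*y^2 + y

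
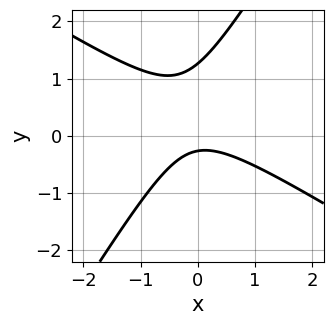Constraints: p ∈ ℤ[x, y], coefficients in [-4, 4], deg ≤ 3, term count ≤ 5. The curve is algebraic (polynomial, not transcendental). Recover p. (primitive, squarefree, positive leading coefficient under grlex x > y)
First, the degree is 2 — the shape is more complex than any degree-1 curve.
Next, against the integer gridlines: no x-intercept at any integer in the box.
Finally, putting this together gives p.

3*x^2 + 3*x*y - 3*y^2 + 3*y + 1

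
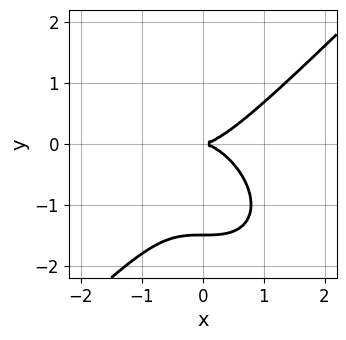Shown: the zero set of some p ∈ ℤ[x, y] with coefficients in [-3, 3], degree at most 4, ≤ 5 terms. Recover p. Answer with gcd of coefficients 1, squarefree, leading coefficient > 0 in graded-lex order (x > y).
First, the degree is 3 — the shape is more complex than any degree-2 curve.
Next, reading off the gridlines: it meets the y-axis at y = 0 (among the integer gridlines); it crosses the x-axis at the gridline x = 0.
Finally, the integer polynomial consistent with all of this is the stated p.

2*x^3 - 2*y^3 - 3*y^2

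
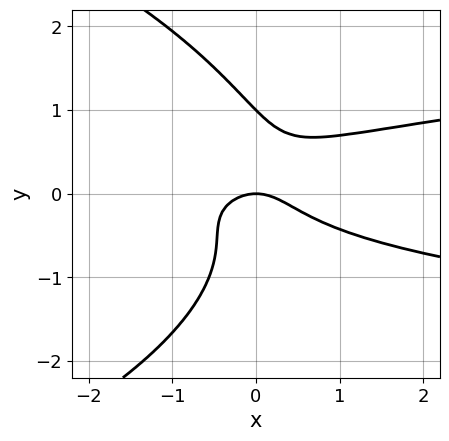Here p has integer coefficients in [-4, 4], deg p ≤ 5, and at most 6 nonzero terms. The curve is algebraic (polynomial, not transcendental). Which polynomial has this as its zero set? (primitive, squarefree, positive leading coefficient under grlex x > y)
y^4 + 3*x*y^2 - x^2 - y

(a) deg p = 4. A generic line meets the curve in up to 4 points.
(b) From the axis intercepts and sections: among the integer gridlines, it crosses the y-axis at y ∈ {0, 1}; it crosses the x-axis at the gridline x = 0.
(c) Assembling these constraints gives the stated polynomial.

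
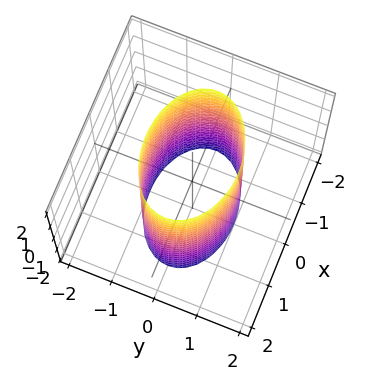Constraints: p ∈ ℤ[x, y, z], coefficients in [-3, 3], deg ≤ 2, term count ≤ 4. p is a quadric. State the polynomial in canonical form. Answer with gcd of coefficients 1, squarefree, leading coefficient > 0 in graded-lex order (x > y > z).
x^2 + 2*y^2 - 2

The degree is 2 — a cylinder; a quadric.
Symmetries: the y ↦ −y reflection is a symmetry, so y appears only in even powers; it's symmetric under x → −x, forcing even powers of x; it's symmetric under z → −z, forcing even powers of z.
Against the integer gridlines: the y-axis gridline crossings are at y ∈ {-1, 1}; the surface avoids every integer z-axis point in the box.
Together with the visible shape, these determine p as stated.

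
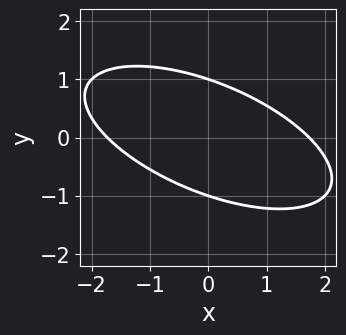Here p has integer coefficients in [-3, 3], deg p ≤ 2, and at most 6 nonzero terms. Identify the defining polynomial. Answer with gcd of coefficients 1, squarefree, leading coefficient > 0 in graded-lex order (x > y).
1. Degree: a generic line meets the curve in up to 2 points, so deg p = 2.
2. Checking where it meets the axes: the y-axis gridline crossings are at y ∈ {-1, 1}.
3. Matching integer coefficients to the picture gives p.

x^2 + 2*x*y + 3*y^2 - 3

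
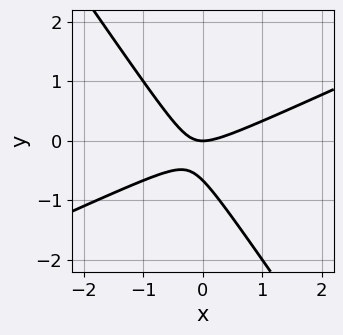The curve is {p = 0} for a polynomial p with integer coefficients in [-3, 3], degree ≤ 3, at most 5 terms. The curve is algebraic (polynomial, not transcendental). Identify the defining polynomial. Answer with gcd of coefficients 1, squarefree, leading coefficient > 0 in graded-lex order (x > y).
(a) Degree: a generic line meets the curve in up to 2 points, so deg p = 2.
(b) Checking where it meets the axes: one y-axis crossing is at y = 0; it meets the x-axis at x = 0 (among the integer gridlines).
(c) Matching integer coefficients to the picture gives p.

2*x^2 - 3*x*y - 3*y^2 - 2*y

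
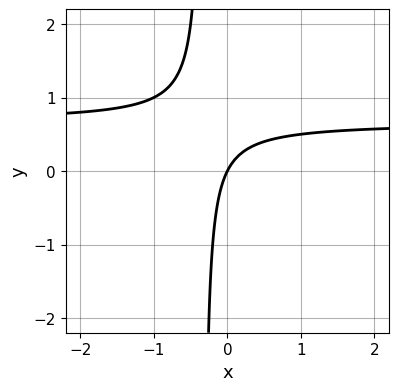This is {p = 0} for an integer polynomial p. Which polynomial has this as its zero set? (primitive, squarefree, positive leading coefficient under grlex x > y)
First, degree: a generic line meets the curve in up to 2 points, so deg p = 2.
Then, checking where it meets the axes: one y-axis crossing is at y = 0; it crosses the x-axis at the gridline x = 0.
Finally, solving for integer coefficients yields p as stated.

3*x*y - 2*x + y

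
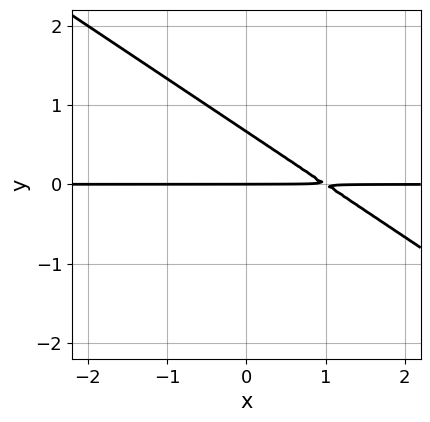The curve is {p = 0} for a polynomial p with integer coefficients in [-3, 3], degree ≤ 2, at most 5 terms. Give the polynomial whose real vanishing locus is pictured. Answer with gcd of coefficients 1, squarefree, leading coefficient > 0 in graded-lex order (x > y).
2*x*y + 3*y^2 - 2*y

The degree is 2 — no degree-1 curve has this shape.
Against the integer gridlines: the visible x-axis segment lies entirely on the curve; it crosses the y-axis at the gridline y = 0.
Fitting integer coefficients to these (and the overall shape) gives p.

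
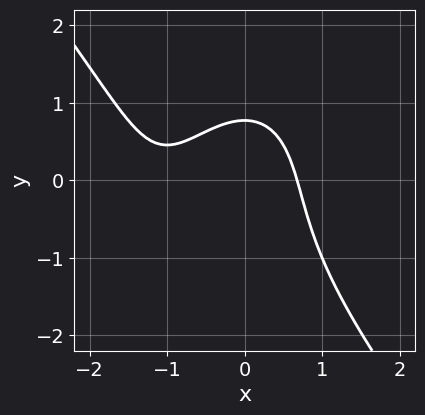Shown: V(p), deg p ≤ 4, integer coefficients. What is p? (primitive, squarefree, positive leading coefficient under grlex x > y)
2*x^3 + y^3 + 3*x^2 + 2*y - 2

deg p = 3. No degree-2 curve has this shape.
Matching integer coefficients to the picture gives p.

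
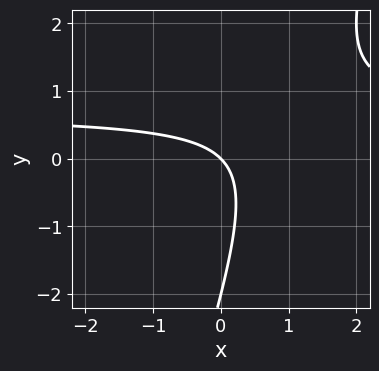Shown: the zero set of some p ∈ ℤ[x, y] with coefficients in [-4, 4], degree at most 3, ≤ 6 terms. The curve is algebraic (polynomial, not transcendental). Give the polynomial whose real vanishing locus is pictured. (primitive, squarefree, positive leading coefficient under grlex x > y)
3*x*y - y^2 - 2*x - 2*y

First, deg p = 2. The shape is more complex than any degree-1 curve.
Next, checking where it meets the axes: it meets the x-axis at x = 0 (among the integer gridlines); among the integer gridlines, it crosses the y-axis at y ∈ {-2, 0}.
Finally, the integer polynomial consistent with all of this is the stated p.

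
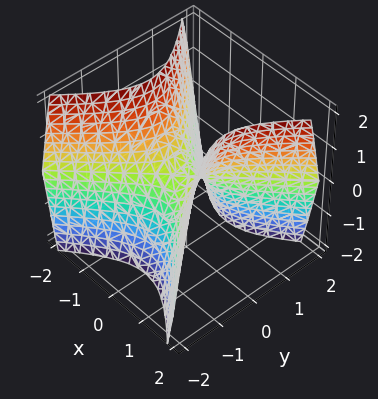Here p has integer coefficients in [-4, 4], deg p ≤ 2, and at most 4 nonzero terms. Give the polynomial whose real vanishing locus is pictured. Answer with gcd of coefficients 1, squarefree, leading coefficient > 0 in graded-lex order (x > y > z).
1. The degree is 2 — a hyperbolic paraboloid; a quadric.
2. Symmetries: mirror symmetry y ↦ −y ⇒ only even powers of y; the x ↦ −x reflection is a symmetry, so x appears only in even powers.
3. Against the integer gridlines: one y-axis crossing is at y = 0; it meets the z-axis at z = 0 (among the integer gridlines); it crosses the x-axis at the gridline x = 0.
4. Putting this together gives p.

3*x^2 - 3*y^2 - 2*z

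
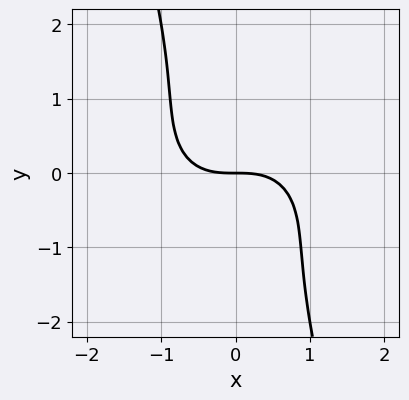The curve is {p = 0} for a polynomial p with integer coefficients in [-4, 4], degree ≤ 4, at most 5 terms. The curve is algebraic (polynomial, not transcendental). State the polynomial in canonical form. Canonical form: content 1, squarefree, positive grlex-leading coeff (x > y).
First, degree: a generic line meets the curve in up to 3 points, so deg p = 3.
Next, checking where it meets the axes: one x-axis crossing is at x = 0; it meets the y-axis at y = 0 (among the integer gridlines).
Finally, matching integer coefficients to the picture gives p.

2*x^3 + 3*x*y^2 + y^3 + 3*y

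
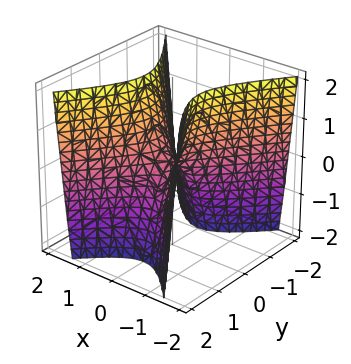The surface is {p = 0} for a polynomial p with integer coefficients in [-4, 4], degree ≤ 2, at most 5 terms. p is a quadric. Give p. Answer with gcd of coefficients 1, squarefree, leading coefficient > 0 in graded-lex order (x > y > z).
3*x^2 - 2*y^2 - z

(a) deg p = 2. A saddle surface; a quadric.
(b) Symmetries: it's symmetric under x → −x, forcing even powers of x; it's symmetric under y → −y, forcing even powers of y.
(c) From the visible intercepts: one z-axis crossing is at z = 0; it meets the y-axis at y = 0 (among the integer gridlines); one x-axis crossing is at x = 0.
(d) Solving for integer coefficients yields p as stated.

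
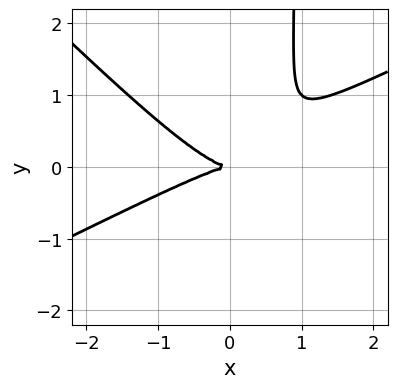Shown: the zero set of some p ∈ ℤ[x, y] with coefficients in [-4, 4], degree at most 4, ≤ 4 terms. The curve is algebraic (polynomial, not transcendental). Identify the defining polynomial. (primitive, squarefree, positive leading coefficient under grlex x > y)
x^3 - x^2*y - 2*x*y^2 + 2*y^2

1. Degree: a generic line meets the curve in up to 3 points, so deg p = 3.
2. Observable constraints: one y-axis crossing is at y = 0; one x-axis crossing is at x = 0.
3. Fitting integer coefficients to these (and the overall shape) gives p.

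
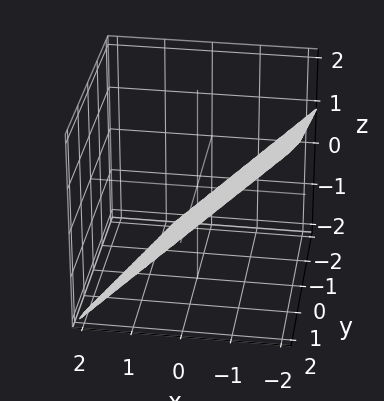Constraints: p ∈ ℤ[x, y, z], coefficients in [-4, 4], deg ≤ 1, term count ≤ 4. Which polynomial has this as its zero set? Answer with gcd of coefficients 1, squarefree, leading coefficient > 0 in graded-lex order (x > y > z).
3*x - y + 3*z + 2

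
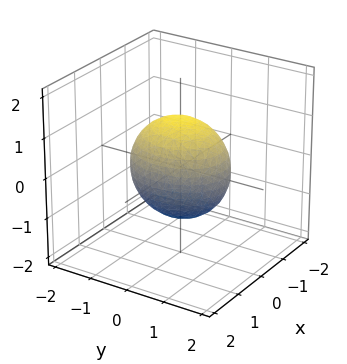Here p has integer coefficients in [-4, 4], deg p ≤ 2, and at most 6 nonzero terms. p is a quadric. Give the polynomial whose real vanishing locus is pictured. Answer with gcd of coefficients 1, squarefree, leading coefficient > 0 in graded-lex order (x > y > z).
3*x^2 + 2*y^2 + 2*z^2 - 3

1. Degree: bounded and convex; a quadric, so deg p = 2.
2. Symmetries: it's symmetric under z → −z, forcing even powers of z; mirror symmetry y ↦ −y ⇒ only even powers of y; the x ↦ −x reflection is a symmetry, so x appears only in even powers.
3. From the visible intercepts: among the integer gridlines, it crosses the x-axis at x ∈ {-1, 1}.
4. Together with the visible shape, these determine p as stated.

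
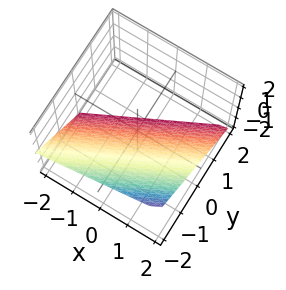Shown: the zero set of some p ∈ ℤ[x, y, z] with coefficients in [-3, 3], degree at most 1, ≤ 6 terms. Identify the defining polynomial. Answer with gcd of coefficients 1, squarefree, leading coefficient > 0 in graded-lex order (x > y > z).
x - 2*y - 2*z - 2

1. The degree is 1 — the surface is flat (a plane).
2. Checking where it meets the axes: one y-axis crossing is at y = -1; one z-axis crossing is at z = -1; it meets the x-axis at x = 2 (among the integer gridlines).
3. Matching integer coefficients to the picture gives p.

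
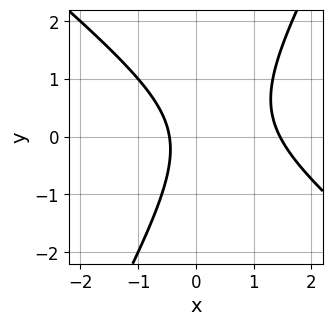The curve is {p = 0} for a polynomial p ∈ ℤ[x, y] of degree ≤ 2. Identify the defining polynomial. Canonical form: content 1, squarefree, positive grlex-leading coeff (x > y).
First, degree: the shape is more complex than any degree-1 curve, so deg p = 2.
Next, reading off the gridlines: the curve avoids every integer y-axis point in the box.
Finally, putting this together gives p.

3*x^2 + 2*x*y - 2*y^2 - 3*x - 2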